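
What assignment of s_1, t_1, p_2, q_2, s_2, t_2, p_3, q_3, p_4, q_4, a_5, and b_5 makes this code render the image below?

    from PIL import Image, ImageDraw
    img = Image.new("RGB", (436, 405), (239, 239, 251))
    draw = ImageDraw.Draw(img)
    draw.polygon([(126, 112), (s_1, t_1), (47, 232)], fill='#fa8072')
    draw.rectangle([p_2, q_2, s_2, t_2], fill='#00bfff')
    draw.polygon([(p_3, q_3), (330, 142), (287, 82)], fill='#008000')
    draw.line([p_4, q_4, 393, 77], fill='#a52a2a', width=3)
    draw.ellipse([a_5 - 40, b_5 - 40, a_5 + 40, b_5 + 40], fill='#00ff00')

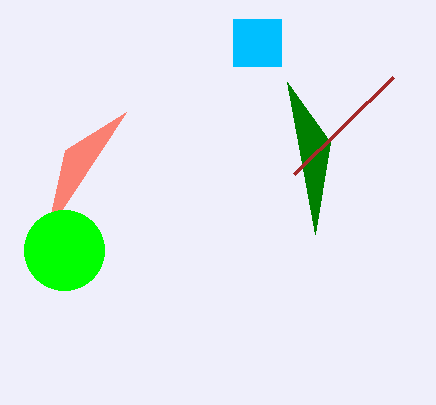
s_1 = 65
t_1 = 150
p_2 = 233
q_2 = 19
s_2 = 281
t_2 = 66
p_3 = 315
q_3 = 234
p_4 = 294
q_4 = 174
a_5 = 64
b_5 = 250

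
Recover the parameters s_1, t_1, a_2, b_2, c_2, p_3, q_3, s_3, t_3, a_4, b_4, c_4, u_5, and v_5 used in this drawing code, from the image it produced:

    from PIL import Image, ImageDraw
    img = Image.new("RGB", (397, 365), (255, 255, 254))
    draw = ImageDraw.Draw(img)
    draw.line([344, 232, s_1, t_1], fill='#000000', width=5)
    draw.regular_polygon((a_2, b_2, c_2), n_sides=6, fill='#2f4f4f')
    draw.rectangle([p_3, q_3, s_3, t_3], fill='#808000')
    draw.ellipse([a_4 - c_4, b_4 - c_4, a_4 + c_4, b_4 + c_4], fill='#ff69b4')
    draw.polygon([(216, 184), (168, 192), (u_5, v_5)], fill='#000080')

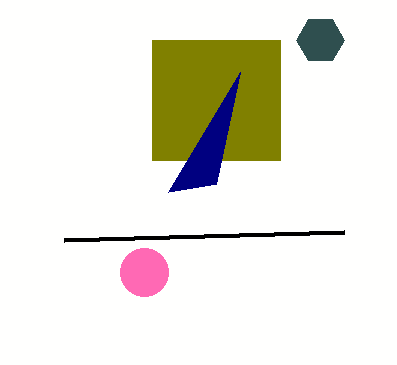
s_1 = 64
t_1 = 240
a_2 = 320
b_2 = 40
c_2 = 24
p_3 = 152
q_3 = 40
s_3 = 280
t_3 = 160
a_4 = 144
b_4 = 272
c_4 = 24
u_5 = 240
v_5 = 72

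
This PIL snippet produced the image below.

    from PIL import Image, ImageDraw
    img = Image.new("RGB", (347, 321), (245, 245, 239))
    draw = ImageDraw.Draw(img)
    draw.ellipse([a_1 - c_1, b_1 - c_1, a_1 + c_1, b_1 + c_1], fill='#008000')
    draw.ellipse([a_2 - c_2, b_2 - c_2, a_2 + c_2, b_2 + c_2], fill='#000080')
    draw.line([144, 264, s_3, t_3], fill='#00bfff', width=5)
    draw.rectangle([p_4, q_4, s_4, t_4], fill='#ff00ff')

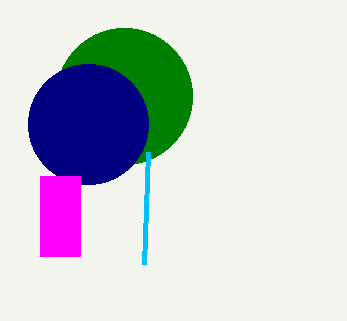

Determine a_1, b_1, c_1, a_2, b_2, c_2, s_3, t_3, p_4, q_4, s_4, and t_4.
a_1 = 124; b_1 = 96; c_1 = 68; a_2 = 88; b_2 = 124; c_2 = 60; s_3 = 148; t_3 = 152; p_4 = 40; q_4 = 176; s_4 = 80; t_4 = 256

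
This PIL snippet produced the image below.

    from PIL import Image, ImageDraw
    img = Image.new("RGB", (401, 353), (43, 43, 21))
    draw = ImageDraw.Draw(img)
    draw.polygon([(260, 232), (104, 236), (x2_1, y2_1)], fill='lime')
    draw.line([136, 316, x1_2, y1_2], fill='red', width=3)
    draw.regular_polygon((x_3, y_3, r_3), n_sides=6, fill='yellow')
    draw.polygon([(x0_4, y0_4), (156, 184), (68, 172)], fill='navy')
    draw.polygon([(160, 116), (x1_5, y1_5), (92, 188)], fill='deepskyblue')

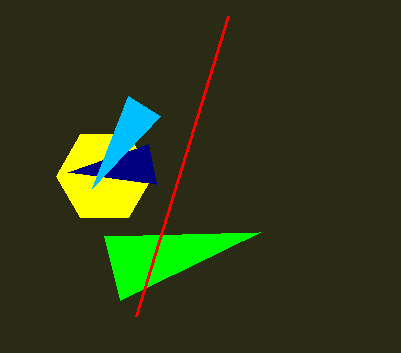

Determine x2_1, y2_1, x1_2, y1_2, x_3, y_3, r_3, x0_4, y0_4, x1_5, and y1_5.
x2_1 = 120
y2_1 = 300
x1_2 = 228
y1_2 = 16
x_3 = 104
y_3 = 176
r_3 = 48
x0_4 = 148
y0_4 = 144
x1_5 = 128
y1_5 = 96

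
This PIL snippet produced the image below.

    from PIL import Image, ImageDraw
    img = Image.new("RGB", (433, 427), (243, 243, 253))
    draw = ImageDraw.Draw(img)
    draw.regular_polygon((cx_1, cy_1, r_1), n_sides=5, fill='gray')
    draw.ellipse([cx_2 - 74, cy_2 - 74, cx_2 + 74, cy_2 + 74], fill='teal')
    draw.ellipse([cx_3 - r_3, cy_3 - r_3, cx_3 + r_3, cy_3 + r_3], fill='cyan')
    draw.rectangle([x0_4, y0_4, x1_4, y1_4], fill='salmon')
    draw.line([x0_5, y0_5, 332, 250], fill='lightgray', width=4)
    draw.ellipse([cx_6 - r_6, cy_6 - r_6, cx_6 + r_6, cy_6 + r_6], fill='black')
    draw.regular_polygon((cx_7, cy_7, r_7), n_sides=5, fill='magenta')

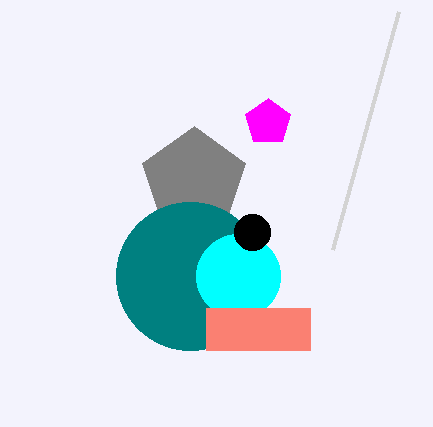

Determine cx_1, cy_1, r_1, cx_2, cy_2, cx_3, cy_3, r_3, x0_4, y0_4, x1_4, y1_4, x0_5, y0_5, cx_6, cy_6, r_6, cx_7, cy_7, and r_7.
cx_1 = 194, cy_1 = 180, r_1 = 54, cx_2 = 190, cy_2 = 276, cx_3 = 238, cy_3 = 276, r_3 = 42, x0_4 = 206, y0_4 = 308, x1_4 = 310, y1_4 = 350, x0_5 = 398, y0_5 = 12, cx_6 = 252, cy_6 = 232, r_6 = 18, cx_7 = 268, cy_7 = 122, r_7 = 24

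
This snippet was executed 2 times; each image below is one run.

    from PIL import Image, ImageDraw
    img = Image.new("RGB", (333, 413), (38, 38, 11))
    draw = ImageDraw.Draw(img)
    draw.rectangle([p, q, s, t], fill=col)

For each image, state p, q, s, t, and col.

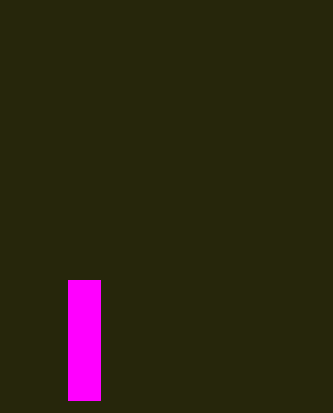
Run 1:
p = 68
q = 280
s = 100
t = 400
col = 'magenta'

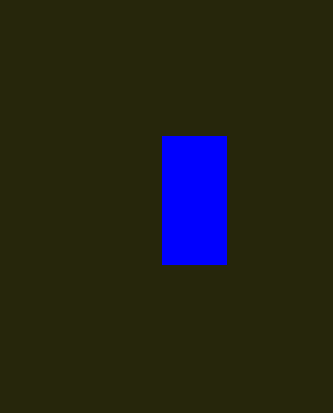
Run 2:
p = 162
q = 136
s = 226
t = 264
col = 'blue'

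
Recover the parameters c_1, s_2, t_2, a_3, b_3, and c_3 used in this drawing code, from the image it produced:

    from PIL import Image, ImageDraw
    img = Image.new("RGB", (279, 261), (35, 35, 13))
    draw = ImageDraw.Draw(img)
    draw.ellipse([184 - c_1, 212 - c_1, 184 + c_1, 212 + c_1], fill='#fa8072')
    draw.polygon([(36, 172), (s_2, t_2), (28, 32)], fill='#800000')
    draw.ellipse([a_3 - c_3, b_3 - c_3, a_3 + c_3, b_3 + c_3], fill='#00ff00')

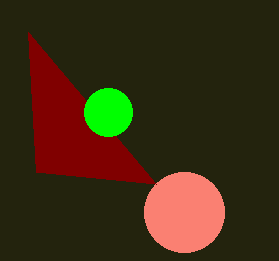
c_1 = 40; s_2 = 156; t_2 = 184; a_3 = 108; b_3 = 112; c_3 = 24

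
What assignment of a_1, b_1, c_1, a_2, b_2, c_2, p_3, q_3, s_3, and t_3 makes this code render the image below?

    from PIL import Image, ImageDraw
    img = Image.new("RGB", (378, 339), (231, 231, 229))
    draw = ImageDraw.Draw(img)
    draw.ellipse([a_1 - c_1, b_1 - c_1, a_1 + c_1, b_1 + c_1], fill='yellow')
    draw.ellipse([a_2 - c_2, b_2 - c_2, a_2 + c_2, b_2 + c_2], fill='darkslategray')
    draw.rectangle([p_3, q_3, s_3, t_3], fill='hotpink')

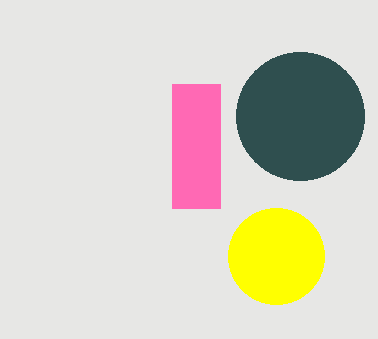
a_1 = 276
b_1 = 256
c_1 = 48
a_2 = 300
b_2 = 116
c_2 = 64
p_3 = 172
q_3 = 84
s_3 = 220
t_3 = 208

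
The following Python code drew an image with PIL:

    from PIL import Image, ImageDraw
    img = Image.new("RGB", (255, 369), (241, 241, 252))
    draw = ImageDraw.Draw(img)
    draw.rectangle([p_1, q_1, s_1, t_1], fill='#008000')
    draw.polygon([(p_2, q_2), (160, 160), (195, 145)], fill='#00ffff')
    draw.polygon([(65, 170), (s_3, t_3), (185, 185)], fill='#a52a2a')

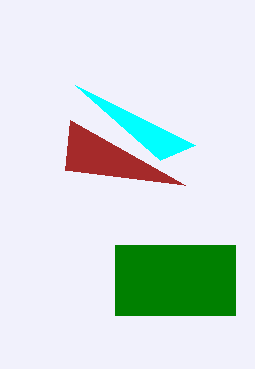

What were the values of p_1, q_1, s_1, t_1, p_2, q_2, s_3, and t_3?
p_1 = 115; q_1 = 245; s_1 = 235; t_1 = 315; p_2 = 75; q_2 = 85; s_3 = 70; t_3 = 120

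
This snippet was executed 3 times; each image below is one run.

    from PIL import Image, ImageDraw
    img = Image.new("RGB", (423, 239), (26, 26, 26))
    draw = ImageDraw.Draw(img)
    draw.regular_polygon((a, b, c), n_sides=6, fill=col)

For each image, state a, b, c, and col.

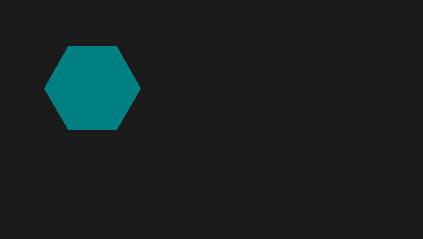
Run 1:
a = 92
b = 88
c = 48
col = 'teal'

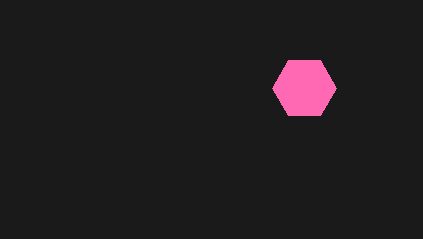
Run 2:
a = 304
b = 88
c = 32
col = 'hotpink'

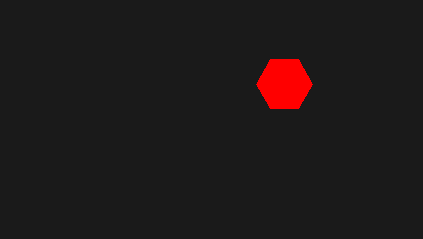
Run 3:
a = 284; b = 84; c = 28; col = 'red'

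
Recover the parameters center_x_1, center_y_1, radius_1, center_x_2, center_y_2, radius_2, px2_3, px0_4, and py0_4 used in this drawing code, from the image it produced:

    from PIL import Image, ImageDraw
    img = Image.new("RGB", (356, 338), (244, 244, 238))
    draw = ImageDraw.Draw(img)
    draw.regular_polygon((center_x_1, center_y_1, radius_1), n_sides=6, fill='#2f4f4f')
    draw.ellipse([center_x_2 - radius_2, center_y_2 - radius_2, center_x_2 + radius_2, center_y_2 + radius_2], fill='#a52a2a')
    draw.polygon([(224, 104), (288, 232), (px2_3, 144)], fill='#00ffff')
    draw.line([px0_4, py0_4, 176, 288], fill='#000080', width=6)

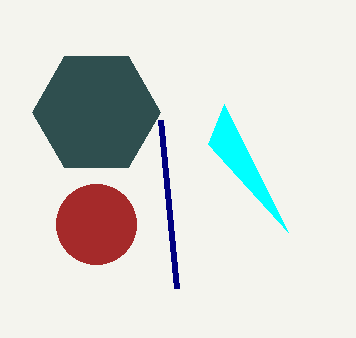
center_x_1 = 96
center_y_1 = 112
radius_1 = 64
center_x_2 = 96
center_y_2 = 224
radius_2 = 40
px2_3 = 208
px0_4 = 160
py0_4 = 120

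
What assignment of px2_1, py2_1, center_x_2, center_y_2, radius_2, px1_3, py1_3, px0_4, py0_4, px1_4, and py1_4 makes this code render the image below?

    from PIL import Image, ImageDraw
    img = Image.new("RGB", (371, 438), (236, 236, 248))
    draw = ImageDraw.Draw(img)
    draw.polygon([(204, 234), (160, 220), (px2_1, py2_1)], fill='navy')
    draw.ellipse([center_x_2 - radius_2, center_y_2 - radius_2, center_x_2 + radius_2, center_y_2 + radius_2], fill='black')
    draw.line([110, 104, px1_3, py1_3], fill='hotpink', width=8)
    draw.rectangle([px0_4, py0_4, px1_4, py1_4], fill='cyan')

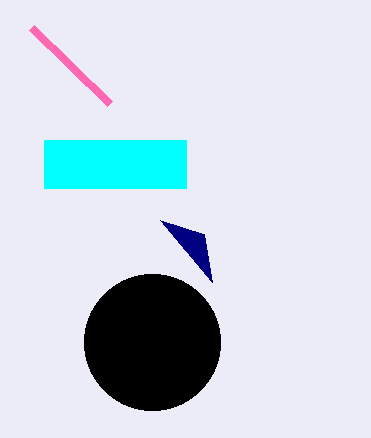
px2_1 = 212
py2_1 = 282
center_x_2 = 152
center_y_2 = 342
radius_2 = 68
px1_3 = 32
py1_3 = 28
px0_4 = 44
py0_4 = 140
px1_4 = 186
py1_4 = 188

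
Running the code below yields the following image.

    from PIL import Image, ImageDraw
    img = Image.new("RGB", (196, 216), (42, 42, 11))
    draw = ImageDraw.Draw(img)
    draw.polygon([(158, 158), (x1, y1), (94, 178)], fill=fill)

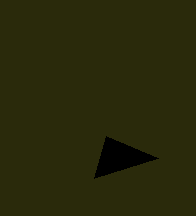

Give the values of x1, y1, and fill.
x1 = 106
y1 = 136
fill = 'black'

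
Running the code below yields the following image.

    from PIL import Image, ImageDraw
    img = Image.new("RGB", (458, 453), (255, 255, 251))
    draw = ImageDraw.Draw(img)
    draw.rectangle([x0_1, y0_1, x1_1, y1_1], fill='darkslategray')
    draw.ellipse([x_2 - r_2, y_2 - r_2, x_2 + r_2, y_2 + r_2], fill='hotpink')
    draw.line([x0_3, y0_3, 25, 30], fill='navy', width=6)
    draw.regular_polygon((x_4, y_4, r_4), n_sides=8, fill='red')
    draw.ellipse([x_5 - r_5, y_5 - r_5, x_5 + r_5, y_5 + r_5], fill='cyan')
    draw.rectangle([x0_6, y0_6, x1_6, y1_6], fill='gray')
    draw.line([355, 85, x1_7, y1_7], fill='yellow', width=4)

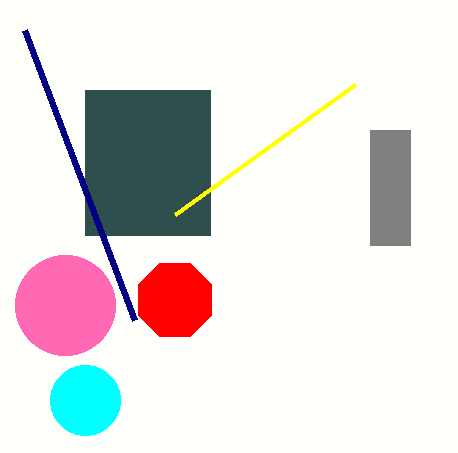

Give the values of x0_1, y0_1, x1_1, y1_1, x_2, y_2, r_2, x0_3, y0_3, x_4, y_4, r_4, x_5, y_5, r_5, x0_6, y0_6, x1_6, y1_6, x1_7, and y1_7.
x0_1 = 85, y0_1 = 90, x1_1 = 210, y1_1 = 235, x_2 = 65, y_2 = 305, r_2 = 50, x0_3 = 135, y0_3 = 320, x_4 = 175, y_4 = 300, r_4 = 40, x_5 = 85, y_5 = 400, r_5 = 35, x0_6 = 370, y0_6 = 130, x1_6 = 410, y1_6 = 245, x1_7 = 175, y1_7 = 215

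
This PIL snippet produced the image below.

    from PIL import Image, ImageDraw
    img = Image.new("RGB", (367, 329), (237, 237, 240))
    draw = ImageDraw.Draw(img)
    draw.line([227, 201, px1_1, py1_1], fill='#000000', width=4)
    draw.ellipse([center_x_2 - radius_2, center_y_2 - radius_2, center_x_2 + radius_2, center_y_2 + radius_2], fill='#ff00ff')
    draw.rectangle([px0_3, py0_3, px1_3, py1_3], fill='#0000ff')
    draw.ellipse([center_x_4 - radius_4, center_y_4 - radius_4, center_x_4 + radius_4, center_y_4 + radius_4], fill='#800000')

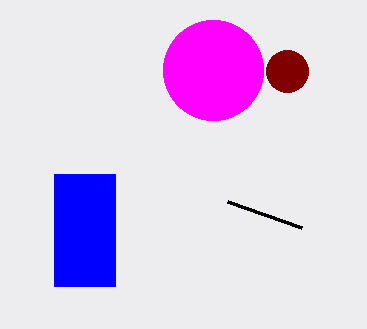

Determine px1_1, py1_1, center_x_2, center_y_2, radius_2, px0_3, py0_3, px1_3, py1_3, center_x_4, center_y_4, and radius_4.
px1_1 = 301, py1_1 = 227, center_x_2 = 213, center_y_2 = 70, radius_2 = 50, px0_3 = 54, py0_3 = 174, px1_3 = 115, py1_3 = 286, center_x_4 = 287, center_y_4 = 71, radius_4 = 21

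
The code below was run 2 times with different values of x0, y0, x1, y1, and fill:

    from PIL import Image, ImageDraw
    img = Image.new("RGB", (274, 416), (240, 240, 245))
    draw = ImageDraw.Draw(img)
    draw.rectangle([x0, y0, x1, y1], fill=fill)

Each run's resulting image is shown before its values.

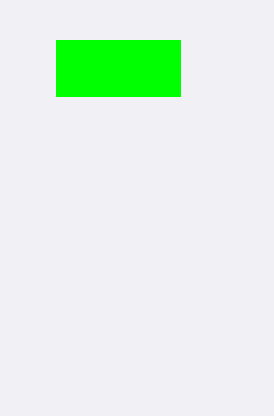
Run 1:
x0 = 56; y0 = 40; x1 = 180; y1 = 96; fill = 'lime'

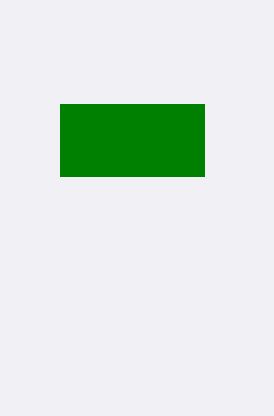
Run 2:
x0 = 60, y0 = 104, x1 = 204, y1 = 176, fill = 'green'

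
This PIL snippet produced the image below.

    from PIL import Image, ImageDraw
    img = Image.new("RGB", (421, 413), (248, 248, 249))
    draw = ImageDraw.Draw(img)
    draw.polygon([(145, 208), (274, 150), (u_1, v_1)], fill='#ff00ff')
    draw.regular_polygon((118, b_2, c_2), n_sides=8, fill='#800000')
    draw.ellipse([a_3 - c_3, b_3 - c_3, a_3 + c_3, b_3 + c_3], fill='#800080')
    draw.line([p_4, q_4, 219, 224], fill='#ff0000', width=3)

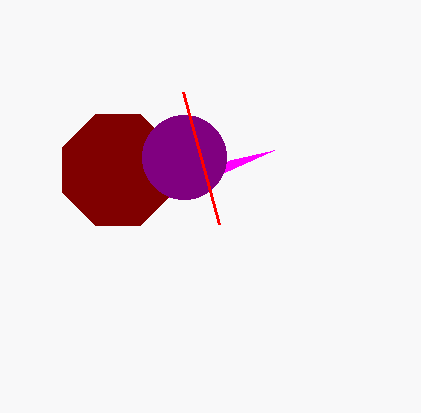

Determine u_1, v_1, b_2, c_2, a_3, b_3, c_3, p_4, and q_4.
u_1 = 230, v_1 = 160, b_2 = 170, c_2 = 60, a_3 = 184, b_3 = 157, c_3 = 42, p_4 = 183, q_4 = 92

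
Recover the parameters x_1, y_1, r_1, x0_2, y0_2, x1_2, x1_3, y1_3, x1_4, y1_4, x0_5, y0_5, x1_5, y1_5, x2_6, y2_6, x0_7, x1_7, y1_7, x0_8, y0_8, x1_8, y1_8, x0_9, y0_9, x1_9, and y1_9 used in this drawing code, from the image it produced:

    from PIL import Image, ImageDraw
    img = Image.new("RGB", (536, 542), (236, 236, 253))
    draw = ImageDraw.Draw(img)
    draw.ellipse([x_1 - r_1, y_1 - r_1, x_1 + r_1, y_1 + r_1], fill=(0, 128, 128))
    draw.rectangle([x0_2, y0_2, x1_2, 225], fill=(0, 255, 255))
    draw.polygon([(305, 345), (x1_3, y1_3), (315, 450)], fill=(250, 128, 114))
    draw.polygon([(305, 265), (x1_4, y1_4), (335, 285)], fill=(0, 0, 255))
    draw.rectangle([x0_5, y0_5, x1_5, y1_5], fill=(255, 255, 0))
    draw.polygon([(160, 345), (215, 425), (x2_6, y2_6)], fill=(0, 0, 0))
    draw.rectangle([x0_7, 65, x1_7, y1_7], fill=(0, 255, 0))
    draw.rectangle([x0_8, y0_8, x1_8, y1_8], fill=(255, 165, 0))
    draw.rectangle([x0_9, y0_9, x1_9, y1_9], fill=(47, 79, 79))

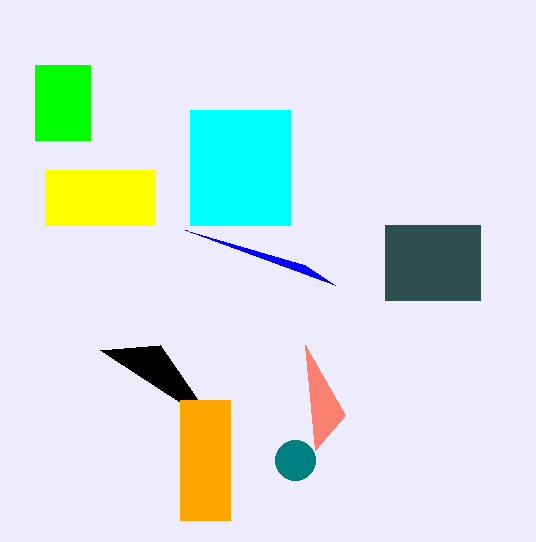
x_1 = 295, y_1 = 460, r_1 = 20, x0_2 = 190, y0_2 = 110, x1_2 = 290, x1_3 = 345, y1_3 = 415, x1_4 = 185, y1_4 = 230, x0_5 = 45, y0_5 = 170, x1_5 = 155, y1_5 = 225, x2_6 = 100, y2_6 = 350, x0_7 = 35, x1_7 = 90, y1_7 = 140, x0_8 = 180, y0_8 = 400, x1_8 = 230, y1_8 = 520, x0_9 = 385, y0_9 = 225, x1_9 = 480, y1_9 = 300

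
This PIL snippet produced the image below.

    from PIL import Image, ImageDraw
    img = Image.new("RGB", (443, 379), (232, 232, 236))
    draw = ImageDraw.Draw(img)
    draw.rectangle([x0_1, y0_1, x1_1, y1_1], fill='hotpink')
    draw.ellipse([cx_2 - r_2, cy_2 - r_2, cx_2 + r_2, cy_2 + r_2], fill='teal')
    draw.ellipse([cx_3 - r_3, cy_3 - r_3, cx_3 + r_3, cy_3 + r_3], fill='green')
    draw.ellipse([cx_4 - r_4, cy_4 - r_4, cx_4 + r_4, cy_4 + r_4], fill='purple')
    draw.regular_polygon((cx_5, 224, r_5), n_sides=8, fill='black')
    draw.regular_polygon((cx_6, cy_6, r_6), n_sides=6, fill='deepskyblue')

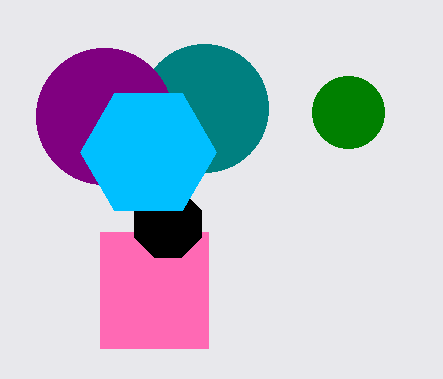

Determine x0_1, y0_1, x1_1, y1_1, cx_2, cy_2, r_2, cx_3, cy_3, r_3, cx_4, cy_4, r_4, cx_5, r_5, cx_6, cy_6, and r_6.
x0_1 = 100, y0_1 = 232, x1_1 = 208, y1_1 = 348, cx_2 = 204, cy_2 = 108, r_2 = 64, cx_3 = 348, cy_3 = 112, r_3 = 36, cx_4 = 104, cy_4 = 116, r_4 = 68, cx_5 = 168, r_5 = 36, cx_6 = 148, cy_6 = 152, r_6 = 68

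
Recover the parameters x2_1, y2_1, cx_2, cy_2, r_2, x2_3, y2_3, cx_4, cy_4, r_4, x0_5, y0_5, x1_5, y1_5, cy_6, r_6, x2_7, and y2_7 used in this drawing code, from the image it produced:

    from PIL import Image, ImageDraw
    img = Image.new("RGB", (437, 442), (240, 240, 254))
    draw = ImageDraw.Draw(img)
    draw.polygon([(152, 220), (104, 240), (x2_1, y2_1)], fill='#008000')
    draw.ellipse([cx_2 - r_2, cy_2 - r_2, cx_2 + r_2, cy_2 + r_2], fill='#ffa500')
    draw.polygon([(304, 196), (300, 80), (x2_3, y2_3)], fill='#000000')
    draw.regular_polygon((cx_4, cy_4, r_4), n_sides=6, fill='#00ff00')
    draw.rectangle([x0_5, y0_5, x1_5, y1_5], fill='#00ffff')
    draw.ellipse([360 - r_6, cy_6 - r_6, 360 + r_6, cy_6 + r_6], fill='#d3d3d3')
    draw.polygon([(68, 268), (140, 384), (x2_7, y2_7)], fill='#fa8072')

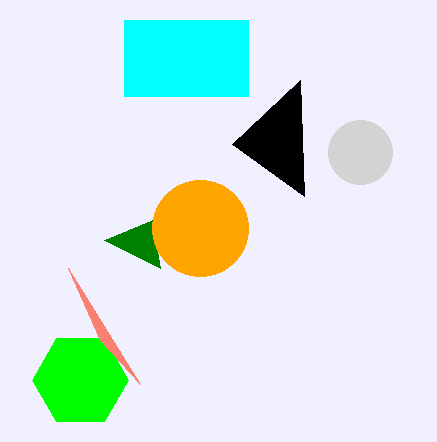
x2_1 = 160, y2_1 = 268, cx_2 = 200, cy_2 = 228, r_2 = 48, x2_3 = 232, y2_3 = 144, cx_4 = 80, cy_4 = 380, r_4 = 48, x0_5 = 124, y0_5 = 20, x1_5 = 248, y1_5 = 96, cy_6 = 152, r_6 = 32, x2_7 = 100, y2_7 = 340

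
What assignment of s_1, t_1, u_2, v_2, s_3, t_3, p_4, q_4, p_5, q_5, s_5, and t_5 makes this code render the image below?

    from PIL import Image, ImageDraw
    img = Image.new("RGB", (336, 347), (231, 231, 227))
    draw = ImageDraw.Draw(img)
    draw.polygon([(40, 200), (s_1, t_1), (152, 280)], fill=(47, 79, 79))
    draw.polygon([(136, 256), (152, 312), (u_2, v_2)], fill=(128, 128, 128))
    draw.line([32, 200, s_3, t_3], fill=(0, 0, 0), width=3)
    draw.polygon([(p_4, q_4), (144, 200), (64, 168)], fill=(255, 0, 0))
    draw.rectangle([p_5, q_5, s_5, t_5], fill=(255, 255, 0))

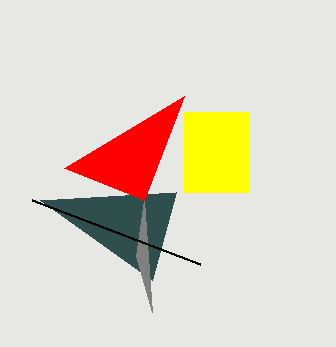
s_1 = 176; t_1 = 192; u_2 = 144; v_2 = 200; s_3 = 200; t_3 = 264; p_4 = 184; q_4 = 96; p_5 = 184; q_5 = 112; s_5 = 248; t_5 = 192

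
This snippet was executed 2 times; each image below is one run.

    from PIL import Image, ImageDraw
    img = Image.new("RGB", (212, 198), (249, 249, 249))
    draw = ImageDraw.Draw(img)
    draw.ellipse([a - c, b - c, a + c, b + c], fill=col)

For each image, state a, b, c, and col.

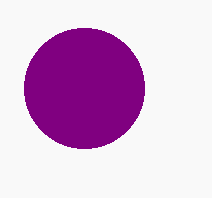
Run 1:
a = 84; b = 88; c = 60; col = 'purple'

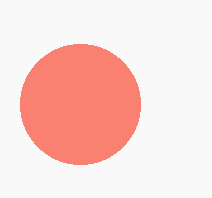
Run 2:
a = 80
b = 104
c = 60
col = 'salmon'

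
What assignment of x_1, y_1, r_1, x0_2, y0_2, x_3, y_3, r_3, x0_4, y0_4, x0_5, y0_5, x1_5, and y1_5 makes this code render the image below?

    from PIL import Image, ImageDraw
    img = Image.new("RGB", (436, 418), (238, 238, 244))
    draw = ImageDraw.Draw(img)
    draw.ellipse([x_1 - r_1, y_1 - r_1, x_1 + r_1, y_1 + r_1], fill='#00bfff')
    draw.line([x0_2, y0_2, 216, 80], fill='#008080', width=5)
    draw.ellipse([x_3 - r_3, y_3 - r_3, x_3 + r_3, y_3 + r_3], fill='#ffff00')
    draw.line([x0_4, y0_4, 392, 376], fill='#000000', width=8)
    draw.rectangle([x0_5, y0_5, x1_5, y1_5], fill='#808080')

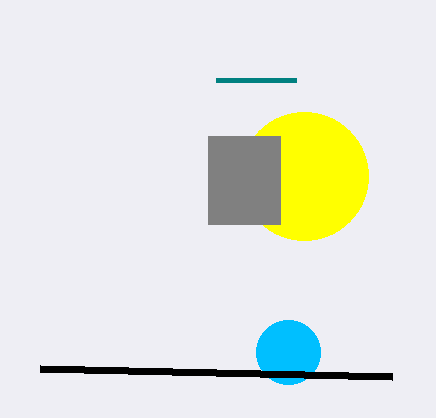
x_1 = 288; y_1 = 352; r_1 = 32; x0_2 = 296; y0_2 = 80; x_3 = 304; y_3 = 176; r_3 = 64; x0_4 = 40; y0_4 = 368; x0_5 = 208; y0_5 = 136; x1_5 = 280; y1_5 = 224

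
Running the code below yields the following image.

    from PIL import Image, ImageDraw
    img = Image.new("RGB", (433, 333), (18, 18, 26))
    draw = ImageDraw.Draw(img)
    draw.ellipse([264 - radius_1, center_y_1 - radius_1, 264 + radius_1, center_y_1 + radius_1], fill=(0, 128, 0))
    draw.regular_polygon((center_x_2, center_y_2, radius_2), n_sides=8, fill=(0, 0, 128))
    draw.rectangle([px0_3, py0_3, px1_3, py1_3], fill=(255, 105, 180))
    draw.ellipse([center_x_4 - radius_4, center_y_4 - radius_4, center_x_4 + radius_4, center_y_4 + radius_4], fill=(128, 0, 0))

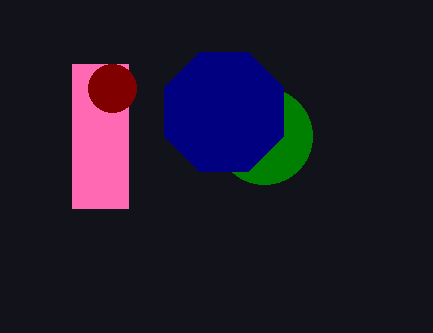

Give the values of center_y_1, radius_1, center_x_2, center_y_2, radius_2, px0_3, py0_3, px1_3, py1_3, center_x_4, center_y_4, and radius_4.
center_y_1 = 136
radius_1 = 48
center_x_2 = 224
center_y_2 = 112
radius_2 = 64
px0_3 = 72
py0_3 = 64
px1_3 = 128
py1_3 = 208
center_x_4 = 112
center_y_4 = 88
radius_4 = 24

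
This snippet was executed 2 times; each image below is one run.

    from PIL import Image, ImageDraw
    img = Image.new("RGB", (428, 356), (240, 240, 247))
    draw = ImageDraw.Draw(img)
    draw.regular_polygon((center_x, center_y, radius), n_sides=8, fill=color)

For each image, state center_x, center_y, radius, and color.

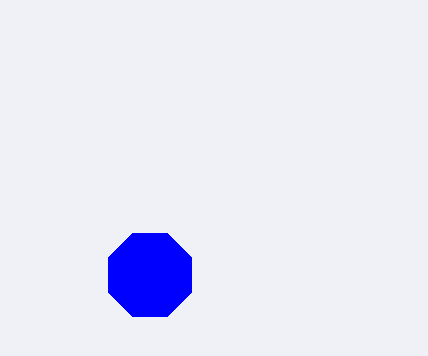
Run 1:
center_x = 150, center_y = 275, radius = 45, color = 'blue'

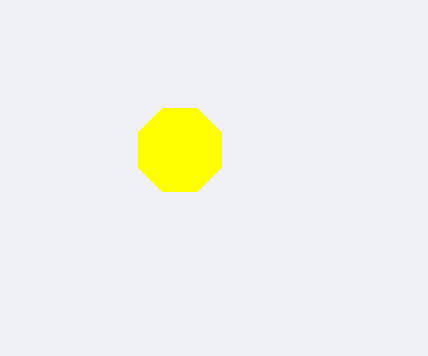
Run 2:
center_x = 180; center_y = 150; radius = 45; color = 'yellow'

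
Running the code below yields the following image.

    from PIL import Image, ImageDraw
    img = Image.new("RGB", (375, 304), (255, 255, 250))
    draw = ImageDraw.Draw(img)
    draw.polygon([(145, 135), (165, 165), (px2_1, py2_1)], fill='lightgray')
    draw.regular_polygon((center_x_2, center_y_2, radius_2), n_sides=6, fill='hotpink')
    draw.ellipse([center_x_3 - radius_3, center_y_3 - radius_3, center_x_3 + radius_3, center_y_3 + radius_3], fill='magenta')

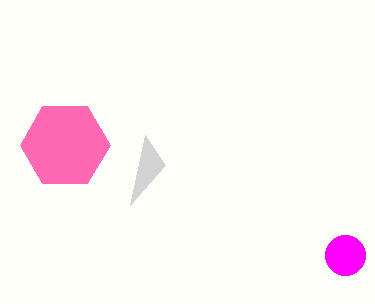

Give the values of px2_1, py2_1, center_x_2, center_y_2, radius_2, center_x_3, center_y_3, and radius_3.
px2_1 = 130, py2_1 = 205, center_x_2 = 65, center_y_2 = 145, radius_2 = 45, center_x_3 = 345, center_y_3 = 255, radius_3 = 20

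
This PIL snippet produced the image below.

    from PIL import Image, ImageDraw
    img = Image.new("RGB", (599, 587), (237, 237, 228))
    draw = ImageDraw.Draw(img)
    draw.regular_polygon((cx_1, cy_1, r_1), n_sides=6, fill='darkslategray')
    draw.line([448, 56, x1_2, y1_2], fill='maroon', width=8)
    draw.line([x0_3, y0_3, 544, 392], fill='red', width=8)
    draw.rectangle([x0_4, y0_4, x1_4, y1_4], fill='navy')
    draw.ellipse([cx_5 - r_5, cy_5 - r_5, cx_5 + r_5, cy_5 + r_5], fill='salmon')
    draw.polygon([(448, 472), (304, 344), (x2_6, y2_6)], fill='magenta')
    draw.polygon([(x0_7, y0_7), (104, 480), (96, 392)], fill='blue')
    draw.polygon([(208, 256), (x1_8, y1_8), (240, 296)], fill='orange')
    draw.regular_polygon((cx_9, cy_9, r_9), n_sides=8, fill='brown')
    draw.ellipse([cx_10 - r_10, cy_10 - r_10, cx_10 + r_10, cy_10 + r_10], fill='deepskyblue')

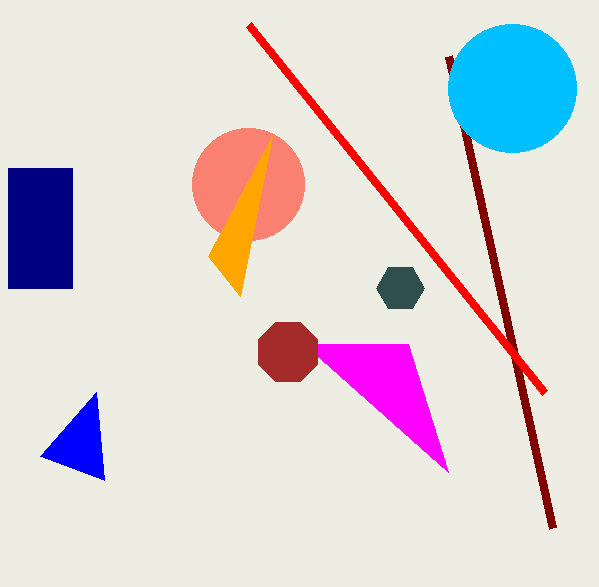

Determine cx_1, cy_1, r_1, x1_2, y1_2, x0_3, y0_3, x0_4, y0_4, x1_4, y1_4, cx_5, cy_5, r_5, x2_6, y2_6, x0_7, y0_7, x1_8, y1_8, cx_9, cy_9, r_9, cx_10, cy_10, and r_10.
cx_1 = 400; cy_1 = 288; r_1 = 24; x1_2 = 552; y1_2 = 528; x0_3 = 248; y0_3 = 24; x0_4 = 8; y0_4 = 168; x1_4 = 72; y1_4 = 288; cx_5 = 248; cy_5 = 184; r_5 = 56; x2_6 = 408; y2_6 = 344; x0_7 = 40; y0_7 = 456; x1_8 = 272; y1_8 = 136; cx_9 = 288; cy_9 = 352; r_9 = 32; cx_10 = 512; cy_10 = 88; r_10 = 64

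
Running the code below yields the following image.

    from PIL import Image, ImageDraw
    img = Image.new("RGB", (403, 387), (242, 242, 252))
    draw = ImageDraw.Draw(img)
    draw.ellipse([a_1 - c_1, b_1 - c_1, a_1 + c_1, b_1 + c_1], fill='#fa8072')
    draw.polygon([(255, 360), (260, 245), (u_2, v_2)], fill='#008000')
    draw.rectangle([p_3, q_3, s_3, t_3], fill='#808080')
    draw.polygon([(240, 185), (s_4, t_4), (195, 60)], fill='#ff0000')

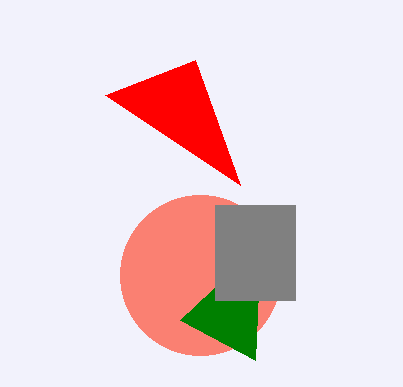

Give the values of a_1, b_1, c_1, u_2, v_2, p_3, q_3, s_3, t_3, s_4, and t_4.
a_1 = 200, b_1 = 275, c_1 = 80, u_2 = 180, v_2 = 320, p_3 = 215, q_3 = 205, s_3 = 295, t_3 = 300, s_4 = 105, t_4 = 95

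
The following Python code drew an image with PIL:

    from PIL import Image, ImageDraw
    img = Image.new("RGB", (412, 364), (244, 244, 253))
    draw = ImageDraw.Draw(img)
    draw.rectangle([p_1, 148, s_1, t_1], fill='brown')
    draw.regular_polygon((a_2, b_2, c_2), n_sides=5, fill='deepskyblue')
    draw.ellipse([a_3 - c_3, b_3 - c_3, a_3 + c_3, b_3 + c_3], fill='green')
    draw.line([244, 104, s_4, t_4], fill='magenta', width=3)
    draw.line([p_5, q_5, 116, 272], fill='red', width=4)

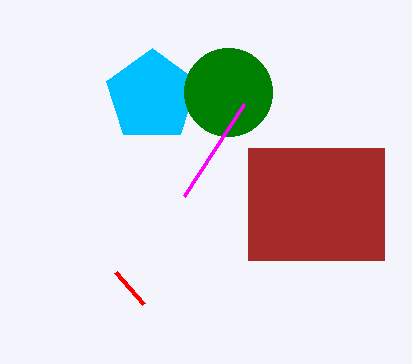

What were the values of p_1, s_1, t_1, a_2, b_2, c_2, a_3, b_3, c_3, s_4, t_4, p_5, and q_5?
p_1 = 248, s_1 = 384, t_1 = 260, a_2 = 152, b_2 = 96, c_2 = 48, a_3 = 228, b_3 = 92, c_3 = 44, s_4 = 184, t_4 = 196, p_5 = 144, q_5 = 304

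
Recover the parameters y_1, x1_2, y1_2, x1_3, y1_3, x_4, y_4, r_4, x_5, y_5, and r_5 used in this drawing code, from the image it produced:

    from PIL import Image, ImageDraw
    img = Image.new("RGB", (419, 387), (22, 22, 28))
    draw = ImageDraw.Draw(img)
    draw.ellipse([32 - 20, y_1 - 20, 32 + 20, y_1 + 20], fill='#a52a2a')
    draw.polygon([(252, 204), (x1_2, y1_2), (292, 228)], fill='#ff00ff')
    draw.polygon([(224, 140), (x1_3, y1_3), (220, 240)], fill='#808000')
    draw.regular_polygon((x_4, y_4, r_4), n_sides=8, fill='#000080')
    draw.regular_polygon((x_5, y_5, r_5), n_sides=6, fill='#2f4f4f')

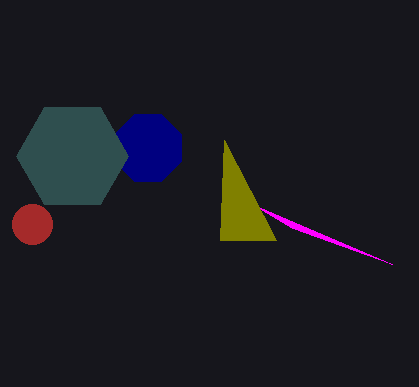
y_1 = 224
x1_2 = 392
y1_2 = 264
x1_3 = 276
y1_3 = 240
x_4 = 148
y_4 = 148
r_4 = 36
x_5 = 72
y_5 = 156
r_5 = 56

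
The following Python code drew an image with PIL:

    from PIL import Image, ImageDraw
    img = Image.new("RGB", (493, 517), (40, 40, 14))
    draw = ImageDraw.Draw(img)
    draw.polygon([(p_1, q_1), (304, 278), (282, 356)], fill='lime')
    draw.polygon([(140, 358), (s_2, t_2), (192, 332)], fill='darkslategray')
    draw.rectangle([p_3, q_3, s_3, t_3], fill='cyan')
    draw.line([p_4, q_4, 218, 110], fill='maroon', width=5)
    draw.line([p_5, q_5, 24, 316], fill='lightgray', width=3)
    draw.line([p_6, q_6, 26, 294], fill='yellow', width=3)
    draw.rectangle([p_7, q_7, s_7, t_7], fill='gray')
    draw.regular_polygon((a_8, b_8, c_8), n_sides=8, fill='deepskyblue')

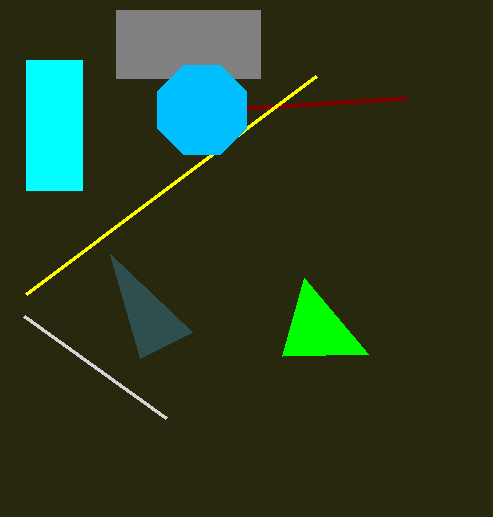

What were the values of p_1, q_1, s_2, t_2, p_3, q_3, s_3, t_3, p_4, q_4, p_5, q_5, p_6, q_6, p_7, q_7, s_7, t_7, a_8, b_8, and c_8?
p_1 = 368, q_1 = 354, s_2 = 110, t_2 = 254, p_3 = 26, q_3 = 60, s_3 = 82, t_3 = 190, p_4 = 406, q_4 = 98, p_5 = 166, q_5 = 418, p_6 = 316, q_6 = 76, p_7 = 116, q_7 = 10, s_7 = 260, t_7 = 78, a_8 = 202, b_8 = 110, c_8 = 48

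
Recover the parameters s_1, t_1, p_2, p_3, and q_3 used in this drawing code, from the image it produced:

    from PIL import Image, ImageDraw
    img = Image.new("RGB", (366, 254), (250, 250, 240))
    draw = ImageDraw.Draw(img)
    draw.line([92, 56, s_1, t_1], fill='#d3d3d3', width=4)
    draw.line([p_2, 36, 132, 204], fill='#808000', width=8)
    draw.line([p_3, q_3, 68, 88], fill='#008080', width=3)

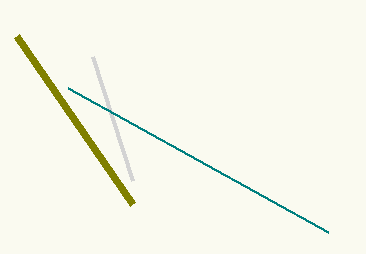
s_1 = 132
t_1 = 180
p_2 = 16
p_3 = 328
q_3 = 232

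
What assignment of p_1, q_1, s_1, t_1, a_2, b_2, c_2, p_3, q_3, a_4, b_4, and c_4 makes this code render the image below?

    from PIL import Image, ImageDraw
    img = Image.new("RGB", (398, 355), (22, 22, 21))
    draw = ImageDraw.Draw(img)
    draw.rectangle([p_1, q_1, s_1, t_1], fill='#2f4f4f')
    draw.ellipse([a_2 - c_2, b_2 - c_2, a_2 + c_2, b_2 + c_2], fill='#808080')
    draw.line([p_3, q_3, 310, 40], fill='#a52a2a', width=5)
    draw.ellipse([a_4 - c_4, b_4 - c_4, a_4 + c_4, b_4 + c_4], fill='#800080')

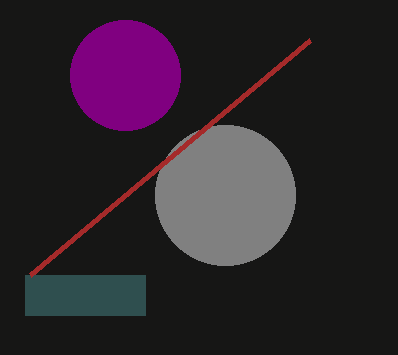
p_1 = 25; q_1 = 275; s_1 = 145; t_1 = 315; a_2 = 225; b_2 = 195; c_2 = 70; p_3 = 30; q_3 = 275; a_4 = 125; b_4 = 75; c_4 = 55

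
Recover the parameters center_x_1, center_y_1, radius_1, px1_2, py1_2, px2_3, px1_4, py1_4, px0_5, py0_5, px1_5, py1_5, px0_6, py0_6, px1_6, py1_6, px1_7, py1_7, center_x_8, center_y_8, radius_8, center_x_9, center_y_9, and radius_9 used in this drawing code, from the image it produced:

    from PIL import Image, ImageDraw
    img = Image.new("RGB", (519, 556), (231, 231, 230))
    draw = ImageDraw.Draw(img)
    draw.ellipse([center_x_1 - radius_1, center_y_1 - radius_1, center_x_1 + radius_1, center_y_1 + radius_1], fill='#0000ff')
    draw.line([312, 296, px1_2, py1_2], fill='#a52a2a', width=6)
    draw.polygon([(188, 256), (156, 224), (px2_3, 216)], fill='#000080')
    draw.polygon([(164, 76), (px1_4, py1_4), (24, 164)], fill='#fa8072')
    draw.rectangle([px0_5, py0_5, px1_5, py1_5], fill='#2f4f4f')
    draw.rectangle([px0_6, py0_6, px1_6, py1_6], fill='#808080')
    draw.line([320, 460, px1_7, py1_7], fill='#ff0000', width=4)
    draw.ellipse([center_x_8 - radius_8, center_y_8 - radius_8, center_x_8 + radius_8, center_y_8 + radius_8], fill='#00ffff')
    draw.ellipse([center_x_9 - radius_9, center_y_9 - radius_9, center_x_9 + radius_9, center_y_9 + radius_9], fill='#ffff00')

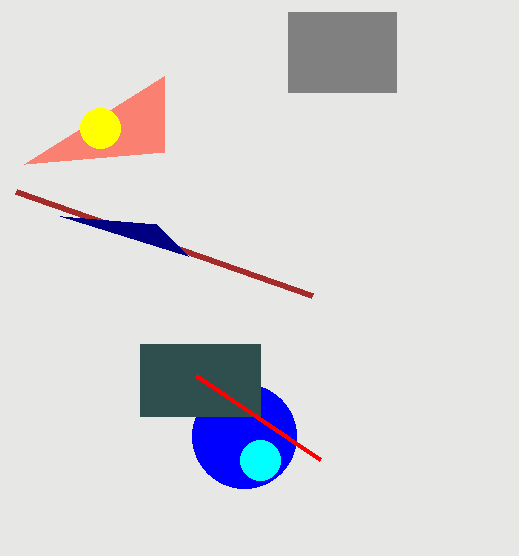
center_x_1 = 244; center_y_1 = 436; radius_1 = 52; px1_2 = 16; py1_2 = 192; px2_3 = 60; px1_4 = 164; py1_4 = 152; px0_5 = 140; py0_5 = 344; px1_5 = 260; py1_5 = 416; px0_6 = 288; py0_6 = 12; px1_6 = 396; py1_6 = 92; px1_7 = 196; py1_7 = 376; center_x_8 = 260; center_y_8 = 460; radius_8 = 20; center_x_9 = 100; center_y_9 = 128; radius_9 = 20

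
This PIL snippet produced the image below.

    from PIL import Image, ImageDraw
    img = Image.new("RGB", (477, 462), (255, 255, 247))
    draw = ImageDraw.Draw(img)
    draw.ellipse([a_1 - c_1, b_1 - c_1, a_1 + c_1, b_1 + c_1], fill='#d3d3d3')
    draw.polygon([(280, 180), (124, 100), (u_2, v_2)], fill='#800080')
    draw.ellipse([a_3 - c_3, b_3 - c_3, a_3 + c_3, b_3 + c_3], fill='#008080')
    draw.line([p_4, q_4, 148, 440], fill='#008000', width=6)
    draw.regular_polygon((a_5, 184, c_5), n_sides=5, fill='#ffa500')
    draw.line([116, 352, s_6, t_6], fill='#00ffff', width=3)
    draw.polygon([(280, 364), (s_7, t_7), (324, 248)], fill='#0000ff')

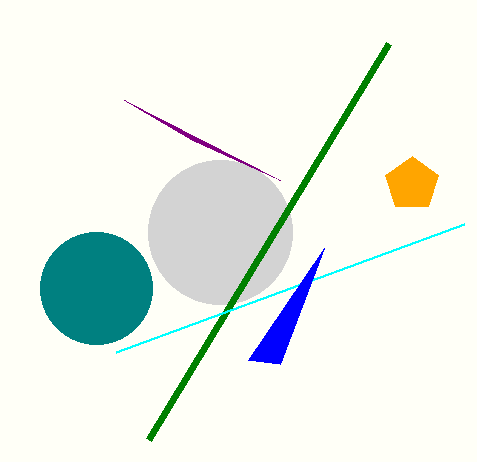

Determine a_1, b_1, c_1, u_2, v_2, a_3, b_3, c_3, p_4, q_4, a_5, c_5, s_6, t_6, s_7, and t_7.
a_1 = 220
b_1 = 232
c_1 = 72
u_2 = 192
v_2 = 140
a_3 = 96
b_3 = 288
c_3 = 56
p_4 = 388
q_4 = 44
a_5 = 412
c_5 = 28
s_6 = 464
t_6 = 224
s_7 = 248
t_7 = 360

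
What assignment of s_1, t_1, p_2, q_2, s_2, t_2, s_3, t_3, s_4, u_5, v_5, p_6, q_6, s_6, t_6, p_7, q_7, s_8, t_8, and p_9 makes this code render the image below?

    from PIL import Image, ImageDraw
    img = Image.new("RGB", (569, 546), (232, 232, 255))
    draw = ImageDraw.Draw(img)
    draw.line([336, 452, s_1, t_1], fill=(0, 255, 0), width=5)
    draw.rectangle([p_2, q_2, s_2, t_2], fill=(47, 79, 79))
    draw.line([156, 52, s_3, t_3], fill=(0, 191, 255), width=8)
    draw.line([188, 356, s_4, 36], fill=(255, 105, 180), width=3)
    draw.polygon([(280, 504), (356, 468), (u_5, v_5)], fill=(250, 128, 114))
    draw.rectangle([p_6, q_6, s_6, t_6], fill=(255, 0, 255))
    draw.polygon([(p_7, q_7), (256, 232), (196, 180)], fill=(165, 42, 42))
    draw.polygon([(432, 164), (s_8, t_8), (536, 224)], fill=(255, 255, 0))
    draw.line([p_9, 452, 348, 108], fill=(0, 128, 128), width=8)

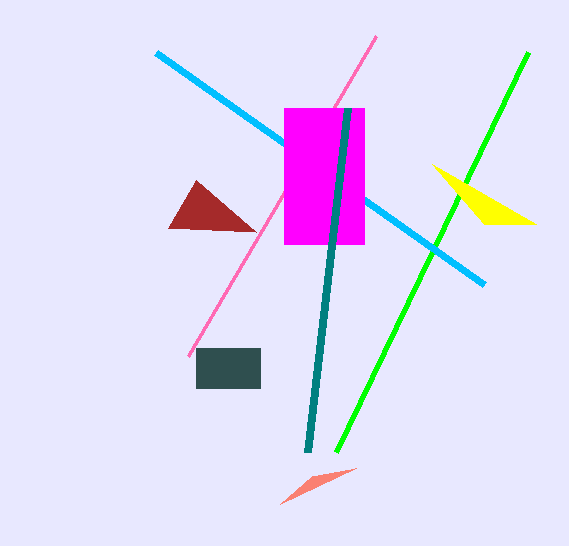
s_1 = 528; t_1 = 52; p_2 = 196; q_2 = 348; s_2 = 260; t_2 = 388; s_3 = 484; t_3 = 284; s_4 = 376; u_5 = 312; v_5 = 476; p_6 = 284; q_6 = 108; s_6 = 364; t_6 = 244; p_7 = 168; q_7 = 228; s_8 = 484; t_8 = 224; p_9 = 308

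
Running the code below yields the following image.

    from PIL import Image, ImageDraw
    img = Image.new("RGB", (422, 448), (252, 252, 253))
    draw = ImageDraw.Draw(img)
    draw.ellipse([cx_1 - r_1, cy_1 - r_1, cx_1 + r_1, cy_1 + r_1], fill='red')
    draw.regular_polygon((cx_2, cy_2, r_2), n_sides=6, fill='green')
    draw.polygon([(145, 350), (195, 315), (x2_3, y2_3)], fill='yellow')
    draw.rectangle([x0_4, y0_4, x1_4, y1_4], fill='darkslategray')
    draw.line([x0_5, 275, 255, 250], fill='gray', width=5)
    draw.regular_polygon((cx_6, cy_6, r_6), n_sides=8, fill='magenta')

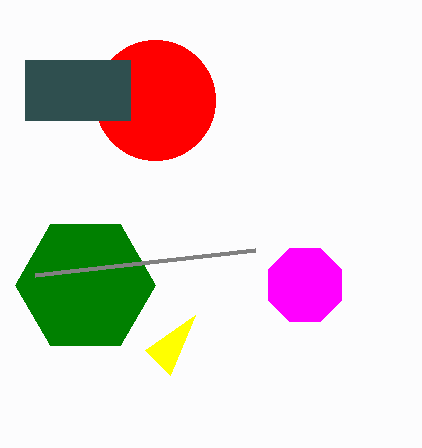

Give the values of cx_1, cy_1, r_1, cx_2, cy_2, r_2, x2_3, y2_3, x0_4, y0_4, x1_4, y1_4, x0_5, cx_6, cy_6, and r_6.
cx_1 = 155; cy_1 = 100; r_1 = 60; cx_2 = 85; cy_2 = 285; r_2 = 70; x2_3 = 170; y2_3 = 375; x0_4 = 25; y0_4 = 60; x1_4 = 130; y1_4 = 120; x0_5 = 35; cx_6 = 305; cy_6 = 285; r_6 = 40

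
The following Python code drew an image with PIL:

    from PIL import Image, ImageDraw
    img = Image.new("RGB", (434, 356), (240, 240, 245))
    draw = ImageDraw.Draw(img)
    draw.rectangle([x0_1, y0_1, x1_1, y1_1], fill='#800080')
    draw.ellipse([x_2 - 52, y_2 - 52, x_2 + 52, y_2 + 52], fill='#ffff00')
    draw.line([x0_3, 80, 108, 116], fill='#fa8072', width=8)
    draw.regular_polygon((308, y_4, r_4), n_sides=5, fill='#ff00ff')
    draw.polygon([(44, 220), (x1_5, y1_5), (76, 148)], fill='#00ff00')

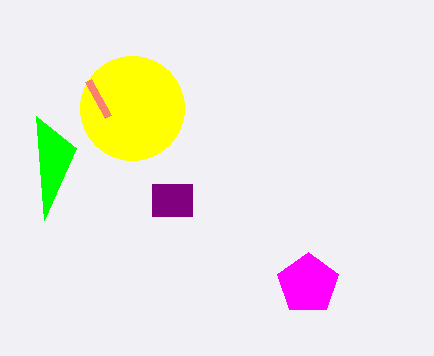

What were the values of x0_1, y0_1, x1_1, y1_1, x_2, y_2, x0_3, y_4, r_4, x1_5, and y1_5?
x0_1 = 152
y0_1 = 184
x1_1 = 192
y1_1 = 216
x_2 = 132
y_2 = 108
x0_3 = 88
y_4 = 284
r_4 = 32
x1_5 = 36
y1_5 = 116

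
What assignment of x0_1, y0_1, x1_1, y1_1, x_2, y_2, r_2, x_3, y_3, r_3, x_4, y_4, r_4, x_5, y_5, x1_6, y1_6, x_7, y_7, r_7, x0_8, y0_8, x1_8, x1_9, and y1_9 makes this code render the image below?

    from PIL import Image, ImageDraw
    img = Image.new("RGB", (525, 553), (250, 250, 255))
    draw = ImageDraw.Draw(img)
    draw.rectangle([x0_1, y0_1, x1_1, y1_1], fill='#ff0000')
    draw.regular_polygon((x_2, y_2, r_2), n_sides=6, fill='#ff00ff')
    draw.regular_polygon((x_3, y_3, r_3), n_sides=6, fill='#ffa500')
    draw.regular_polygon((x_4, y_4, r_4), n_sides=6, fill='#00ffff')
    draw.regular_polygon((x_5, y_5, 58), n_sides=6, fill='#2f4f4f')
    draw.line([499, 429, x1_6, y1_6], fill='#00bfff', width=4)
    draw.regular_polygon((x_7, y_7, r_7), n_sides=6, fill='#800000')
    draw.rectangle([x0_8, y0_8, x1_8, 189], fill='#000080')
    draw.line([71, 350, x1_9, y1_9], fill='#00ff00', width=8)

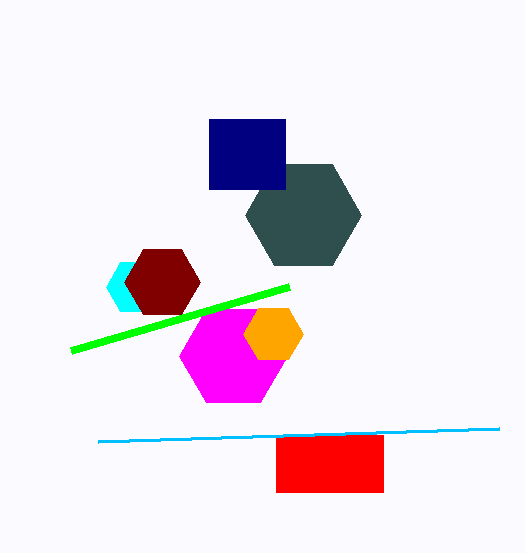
x0_1 = 276
y0_1 = 435
x1_1 = 383
y1_1 = 492
x_2 = 233
y_2 = 356
r_2 = 54
x_3 = 273
y_3 = 334
r_3 = 30
x_4 = 134
y_4 = 287
r_4 = 28
x_5 = 303
y_5 = 215
x1_6 = 98
y1_6 = 442
x_7 = 162
y_7 = 282
r_7 = 38
x0_8 = 209
y0_8 = 119
x1_8 = 285
x1_9 = 289
y1_9 = 286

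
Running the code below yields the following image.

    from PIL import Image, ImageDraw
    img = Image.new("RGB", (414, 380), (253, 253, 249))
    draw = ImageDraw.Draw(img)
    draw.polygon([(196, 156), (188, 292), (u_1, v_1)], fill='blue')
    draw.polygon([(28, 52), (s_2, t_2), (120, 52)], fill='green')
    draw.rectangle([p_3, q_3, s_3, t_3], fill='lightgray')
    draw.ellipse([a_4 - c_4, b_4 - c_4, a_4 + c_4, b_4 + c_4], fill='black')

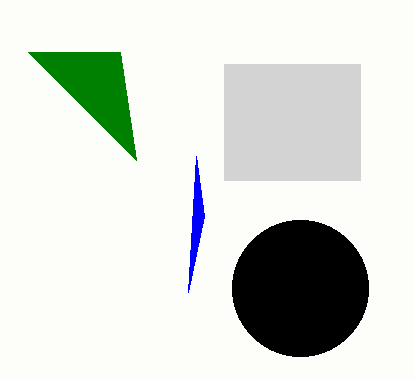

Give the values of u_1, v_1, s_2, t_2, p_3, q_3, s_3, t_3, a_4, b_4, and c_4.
u_1 = 204, v_1 = 216, s_2 = 136, t_2 = 160, p_3 = 224, q_3 = 64, s_3 = 360, t_3 = 180, a_4 = 300, b_4 = 288, c_4 = 68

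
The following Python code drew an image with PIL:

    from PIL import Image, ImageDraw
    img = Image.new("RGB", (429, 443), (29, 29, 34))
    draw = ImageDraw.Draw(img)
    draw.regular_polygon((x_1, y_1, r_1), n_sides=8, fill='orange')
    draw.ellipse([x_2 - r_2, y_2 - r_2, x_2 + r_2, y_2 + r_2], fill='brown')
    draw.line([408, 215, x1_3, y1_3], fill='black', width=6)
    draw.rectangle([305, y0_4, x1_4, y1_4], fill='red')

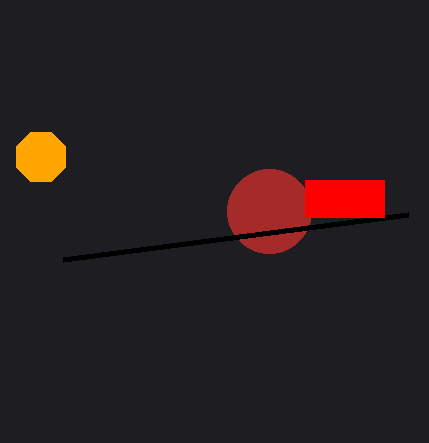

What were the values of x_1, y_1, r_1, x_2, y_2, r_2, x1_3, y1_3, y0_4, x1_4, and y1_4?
x_1 = 41
y_1 = 157
r_1 = 27
x_2 = 269
y_2 = 211
r_2 = 42
x1_3 = 63
y1_3 = 260
y0_4 = 180
x1_4 = 384
y1_4 = 217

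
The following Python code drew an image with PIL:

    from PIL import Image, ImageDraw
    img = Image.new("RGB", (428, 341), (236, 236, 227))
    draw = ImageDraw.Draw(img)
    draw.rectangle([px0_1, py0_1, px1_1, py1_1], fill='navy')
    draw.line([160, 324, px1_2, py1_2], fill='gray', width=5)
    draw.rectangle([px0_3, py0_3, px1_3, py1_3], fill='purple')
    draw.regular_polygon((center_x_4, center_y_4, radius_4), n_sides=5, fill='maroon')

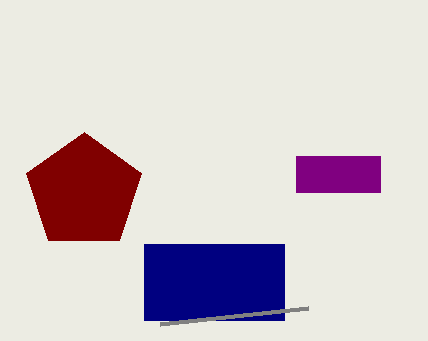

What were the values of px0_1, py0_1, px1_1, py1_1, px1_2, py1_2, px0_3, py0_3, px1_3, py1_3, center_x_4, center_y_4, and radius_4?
px0_1 = 144; py0_1 = 244; px1_1 = 284; py1_1 = 320; px1_2 = 308; py1_2 = 308; px0_3 = 296; py0_3 = 156; px1_3 = 380; py1_3 = 192; center_x_4 = 84; center_y_4 = 192; radius_4 = 60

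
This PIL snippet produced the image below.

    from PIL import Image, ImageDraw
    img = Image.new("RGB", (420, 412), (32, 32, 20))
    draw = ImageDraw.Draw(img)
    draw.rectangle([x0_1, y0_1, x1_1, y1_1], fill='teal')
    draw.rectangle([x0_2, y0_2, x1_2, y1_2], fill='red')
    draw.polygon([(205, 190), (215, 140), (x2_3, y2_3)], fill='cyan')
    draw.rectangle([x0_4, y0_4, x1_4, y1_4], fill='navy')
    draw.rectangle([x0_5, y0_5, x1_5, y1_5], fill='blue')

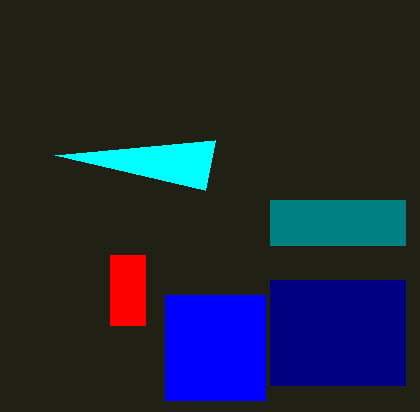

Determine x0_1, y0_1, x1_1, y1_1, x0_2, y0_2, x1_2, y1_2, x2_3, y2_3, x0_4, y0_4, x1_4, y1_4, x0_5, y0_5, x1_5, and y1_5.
x0_1 = 270
y0_1 = 200
x1_1 = 405
y1_1 = 245
x0_2 = 110
y0_2 = 255
x1_2 = 145
y1_2 = 325
x2_3 = 55
y2_3 = 155
x0_4 = 270
y0_4 = 280
x1_4 = 405
y1_4 = 385
x0_5 = 165
y0_5 = 295
x1_5 = 265
y1_5 = 400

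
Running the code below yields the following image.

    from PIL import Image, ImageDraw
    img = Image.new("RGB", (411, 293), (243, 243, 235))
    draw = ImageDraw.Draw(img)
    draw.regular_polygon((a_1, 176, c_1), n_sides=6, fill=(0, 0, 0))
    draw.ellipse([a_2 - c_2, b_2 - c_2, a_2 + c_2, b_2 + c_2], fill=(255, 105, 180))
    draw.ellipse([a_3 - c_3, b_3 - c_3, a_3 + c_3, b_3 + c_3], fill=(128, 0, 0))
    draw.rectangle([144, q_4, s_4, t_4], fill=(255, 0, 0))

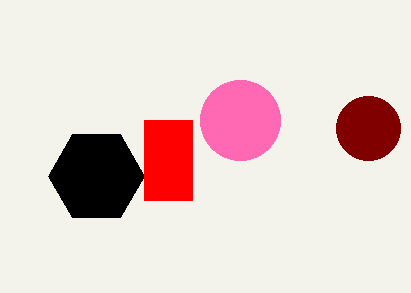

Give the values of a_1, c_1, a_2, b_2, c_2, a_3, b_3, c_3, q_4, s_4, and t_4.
a_1 = 96; c_1 = 48; a_2 = 240; b_2 = 120; c_2 = 40; a_3 = 368; b_3 = 128; c_3 = 32; q_4 = 120; s_4 = 192; t_4 = 200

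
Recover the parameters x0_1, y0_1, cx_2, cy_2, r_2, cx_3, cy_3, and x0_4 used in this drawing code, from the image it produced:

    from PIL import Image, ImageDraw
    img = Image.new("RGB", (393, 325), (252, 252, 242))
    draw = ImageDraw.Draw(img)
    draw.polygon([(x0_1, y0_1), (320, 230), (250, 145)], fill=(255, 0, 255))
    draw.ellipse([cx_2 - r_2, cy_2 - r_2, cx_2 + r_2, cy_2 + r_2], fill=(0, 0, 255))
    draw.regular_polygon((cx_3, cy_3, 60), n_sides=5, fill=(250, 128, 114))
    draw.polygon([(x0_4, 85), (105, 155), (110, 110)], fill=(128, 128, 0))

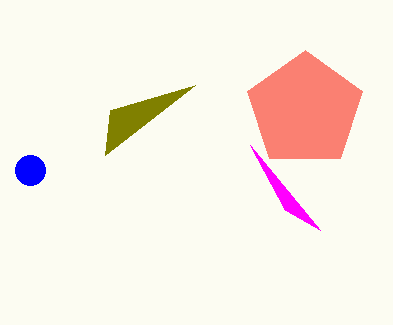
x0_1 = 285; y0_1 = 210; cx_2 = 30; cy_2 = 170; r_2 = 15; cx_3 = 305; cy_3 = 110; x0_4 = 195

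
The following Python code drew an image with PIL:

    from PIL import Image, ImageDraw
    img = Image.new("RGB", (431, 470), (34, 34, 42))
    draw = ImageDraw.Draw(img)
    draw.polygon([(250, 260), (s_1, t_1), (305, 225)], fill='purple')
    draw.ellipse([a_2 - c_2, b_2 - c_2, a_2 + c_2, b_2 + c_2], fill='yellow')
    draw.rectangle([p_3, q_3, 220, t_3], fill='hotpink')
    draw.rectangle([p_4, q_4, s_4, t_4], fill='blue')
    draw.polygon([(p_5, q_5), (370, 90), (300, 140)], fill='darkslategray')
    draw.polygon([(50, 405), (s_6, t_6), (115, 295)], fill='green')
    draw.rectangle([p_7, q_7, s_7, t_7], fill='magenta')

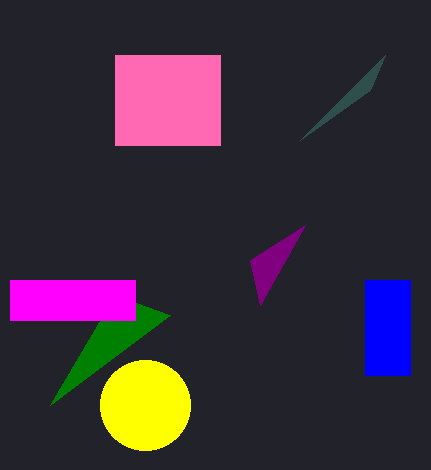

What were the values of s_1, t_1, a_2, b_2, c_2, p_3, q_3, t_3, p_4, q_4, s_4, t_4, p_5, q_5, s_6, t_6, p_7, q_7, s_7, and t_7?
s_1 = 260
t_1 = 305
a_2 = 145
b_2 = 405
c_2 = 45
p_3 = 115
q_3 = 55
t_3 = 145
p_4 = 365
q_4 = 280
s_4 = 410
t_4 = 375
p_5 = 385
q_5 = 55
s_6 = 170
t_6 = 315
p_7 = 10
q_7 = 280
s_7 = 135
t_7 = 320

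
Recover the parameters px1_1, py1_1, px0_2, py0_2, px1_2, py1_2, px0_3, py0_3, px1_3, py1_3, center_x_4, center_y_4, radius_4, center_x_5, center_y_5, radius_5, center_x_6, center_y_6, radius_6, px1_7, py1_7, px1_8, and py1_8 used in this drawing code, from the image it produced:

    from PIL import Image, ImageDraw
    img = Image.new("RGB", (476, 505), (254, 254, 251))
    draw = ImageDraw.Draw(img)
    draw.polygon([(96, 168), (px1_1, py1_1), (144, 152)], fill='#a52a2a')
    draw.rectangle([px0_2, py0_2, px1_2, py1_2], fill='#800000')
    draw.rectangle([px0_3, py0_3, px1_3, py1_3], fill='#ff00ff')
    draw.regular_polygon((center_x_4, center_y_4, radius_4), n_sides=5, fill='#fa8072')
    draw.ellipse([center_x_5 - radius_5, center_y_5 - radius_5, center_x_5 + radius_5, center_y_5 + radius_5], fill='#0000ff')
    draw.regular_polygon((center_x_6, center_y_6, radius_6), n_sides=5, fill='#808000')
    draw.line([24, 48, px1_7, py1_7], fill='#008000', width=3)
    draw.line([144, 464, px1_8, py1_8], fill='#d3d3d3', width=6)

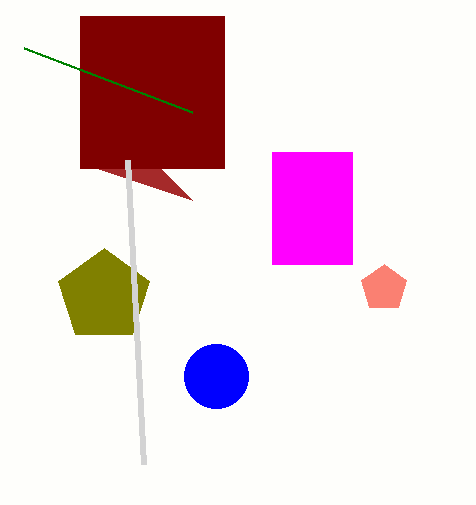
px1_1 = 192; py1_1 = 200; px0_2 = 80; py0_2 = 16; px1_2 = 224; py1_2 = 168; px0_3 = 272; py0_3 = 152; px1_3 = 352; py1_3 = 264; center_x_4 = 384; center_y_4 = 288; radius_4 = 24; center_x_5 = 216; center_y_5 = 376; radius_5 = 32; center_x_6 = 104; center_y_6 = 296; radius_6 = 48; px1_7 = 192; py1_7 = 112; px1_8 = 128; py1_8 = 160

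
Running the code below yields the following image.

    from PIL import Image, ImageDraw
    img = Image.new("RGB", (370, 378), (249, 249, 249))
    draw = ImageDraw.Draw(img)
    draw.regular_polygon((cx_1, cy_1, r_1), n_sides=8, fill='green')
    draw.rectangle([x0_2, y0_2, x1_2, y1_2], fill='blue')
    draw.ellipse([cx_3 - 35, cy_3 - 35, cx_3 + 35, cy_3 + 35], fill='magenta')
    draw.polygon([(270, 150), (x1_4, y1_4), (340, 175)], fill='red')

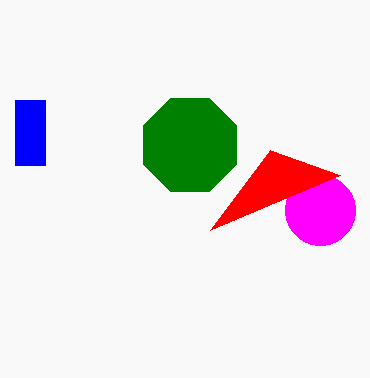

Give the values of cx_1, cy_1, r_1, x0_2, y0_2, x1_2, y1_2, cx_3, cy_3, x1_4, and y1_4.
cx_1 = 190; cy_1 = 145; r_1 = 50; x0_2 = 15; y0_2 = 100; x1_2 = 45; y1_2 = 165; cx_3 = 320; cy_3 = 210; x1_4 = 210; y1_4 = 230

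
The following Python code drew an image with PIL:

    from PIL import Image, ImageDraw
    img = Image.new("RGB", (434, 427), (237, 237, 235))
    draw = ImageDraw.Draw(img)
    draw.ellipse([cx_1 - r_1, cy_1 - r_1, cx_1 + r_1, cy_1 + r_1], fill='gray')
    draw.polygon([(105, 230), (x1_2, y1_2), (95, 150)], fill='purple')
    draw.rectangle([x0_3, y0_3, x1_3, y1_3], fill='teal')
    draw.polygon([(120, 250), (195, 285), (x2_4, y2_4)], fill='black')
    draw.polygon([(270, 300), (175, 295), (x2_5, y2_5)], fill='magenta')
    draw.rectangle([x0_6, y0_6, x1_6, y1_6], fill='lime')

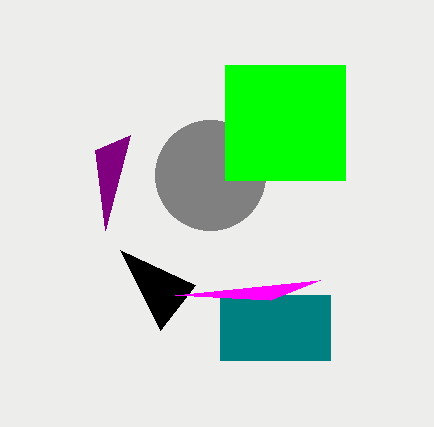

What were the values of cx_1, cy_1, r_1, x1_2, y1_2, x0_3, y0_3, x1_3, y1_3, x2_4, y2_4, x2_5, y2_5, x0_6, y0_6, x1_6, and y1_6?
cx_1 = 210
cy_1 = 175
r_1 = 55
x1_2 = 130
y1_2 = 135
x0_3 = 220
y0_3 = 295
x1_3 = 330
y1_3 = 360
x2_4 = 160
y2_4 = 330
x2_5 = 320
y2_5 = 280
x0_6 = 225
y0_6 = 65
x1_6 = 345
y1_6 = 180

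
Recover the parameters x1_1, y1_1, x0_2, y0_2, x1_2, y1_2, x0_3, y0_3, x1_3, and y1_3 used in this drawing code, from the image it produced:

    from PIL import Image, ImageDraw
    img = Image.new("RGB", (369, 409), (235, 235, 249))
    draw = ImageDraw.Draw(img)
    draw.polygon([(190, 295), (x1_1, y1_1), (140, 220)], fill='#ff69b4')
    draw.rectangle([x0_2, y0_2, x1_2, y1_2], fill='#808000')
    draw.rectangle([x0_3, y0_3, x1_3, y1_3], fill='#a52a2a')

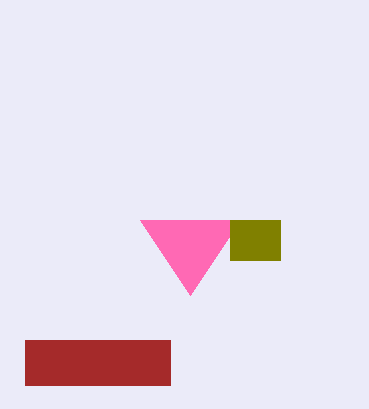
x1_1 = 240
y1_1 = 220
x0_2 = 230
y0_2 = 220
x1_2 = 280
y1_2 = 260
x0_3 = 25
y0_3 = 340
x1_3 = 170
y1_3 = 385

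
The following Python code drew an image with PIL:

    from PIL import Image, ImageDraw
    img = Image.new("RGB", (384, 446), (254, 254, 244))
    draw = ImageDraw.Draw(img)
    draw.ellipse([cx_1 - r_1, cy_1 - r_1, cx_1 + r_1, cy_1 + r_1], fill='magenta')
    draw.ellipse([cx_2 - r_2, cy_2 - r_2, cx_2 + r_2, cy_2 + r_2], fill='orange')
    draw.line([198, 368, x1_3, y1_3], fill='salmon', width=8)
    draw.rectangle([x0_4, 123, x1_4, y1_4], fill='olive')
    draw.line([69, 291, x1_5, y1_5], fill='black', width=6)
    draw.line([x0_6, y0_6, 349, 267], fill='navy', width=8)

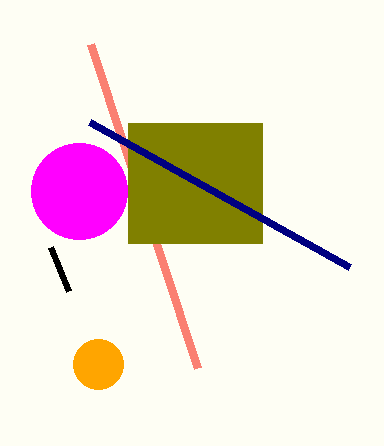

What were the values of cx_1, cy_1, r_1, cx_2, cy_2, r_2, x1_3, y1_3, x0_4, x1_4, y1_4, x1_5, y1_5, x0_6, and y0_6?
cx_1 = 79
cy_1 = 191
r_1 = 48
cx_2 = 98
cy_2 = 364
r_2 = 25
x1_3 = 91
y1_3 = 44
x0_4 = 128
x1_4 = 262
y1_4 = 243
x1_5 = 51
y1_5 = 247
x0_6 = 89
y0_6 = 122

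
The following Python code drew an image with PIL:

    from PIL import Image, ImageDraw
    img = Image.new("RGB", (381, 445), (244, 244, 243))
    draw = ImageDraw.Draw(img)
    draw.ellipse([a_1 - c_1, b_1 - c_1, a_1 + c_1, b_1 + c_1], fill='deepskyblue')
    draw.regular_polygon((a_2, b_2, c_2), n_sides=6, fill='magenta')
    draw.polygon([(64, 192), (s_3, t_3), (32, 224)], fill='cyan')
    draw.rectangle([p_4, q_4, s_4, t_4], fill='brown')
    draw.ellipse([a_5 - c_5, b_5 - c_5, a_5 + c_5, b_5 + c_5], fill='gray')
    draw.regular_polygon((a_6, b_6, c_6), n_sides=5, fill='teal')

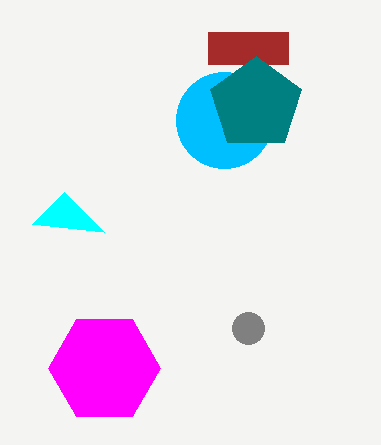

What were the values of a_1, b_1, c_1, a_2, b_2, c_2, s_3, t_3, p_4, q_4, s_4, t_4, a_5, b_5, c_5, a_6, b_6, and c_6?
a_1 = 224, b_1 = 120, c_1 = 48, a_2 = 104, b_2 = 368, c_2 = 56, s_3 = 104, t_3 = 232, p_4 = 208, q_4 = 32, s_4 = 288, t_4 = 64, a_5 = 248, b_5 = 328, c_5 = 16, a_6 = 256, b_6 = 104, c_6 = 48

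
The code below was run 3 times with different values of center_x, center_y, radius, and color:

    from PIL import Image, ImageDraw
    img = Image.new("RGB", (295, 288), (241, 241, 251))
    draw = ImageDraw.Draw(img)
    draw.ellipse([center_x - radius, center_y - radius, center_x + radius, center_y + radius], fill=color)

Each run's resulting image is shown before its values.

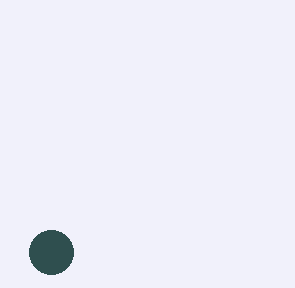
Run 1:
center_x = 51, center_y = 252, radius = 22, color = 'darkslategray'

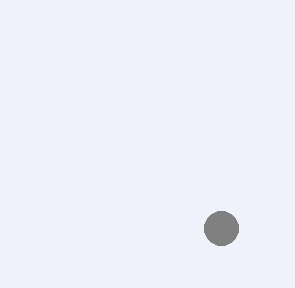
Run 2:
center_x = 221; center_y = 228; radius = 17; color = 'gray'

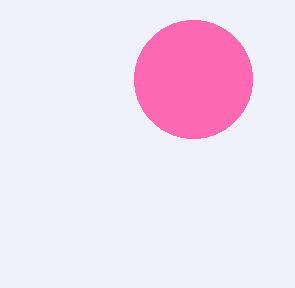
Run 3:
center_x = 193; center_y = 79; radius = 59; color = 'hotpink'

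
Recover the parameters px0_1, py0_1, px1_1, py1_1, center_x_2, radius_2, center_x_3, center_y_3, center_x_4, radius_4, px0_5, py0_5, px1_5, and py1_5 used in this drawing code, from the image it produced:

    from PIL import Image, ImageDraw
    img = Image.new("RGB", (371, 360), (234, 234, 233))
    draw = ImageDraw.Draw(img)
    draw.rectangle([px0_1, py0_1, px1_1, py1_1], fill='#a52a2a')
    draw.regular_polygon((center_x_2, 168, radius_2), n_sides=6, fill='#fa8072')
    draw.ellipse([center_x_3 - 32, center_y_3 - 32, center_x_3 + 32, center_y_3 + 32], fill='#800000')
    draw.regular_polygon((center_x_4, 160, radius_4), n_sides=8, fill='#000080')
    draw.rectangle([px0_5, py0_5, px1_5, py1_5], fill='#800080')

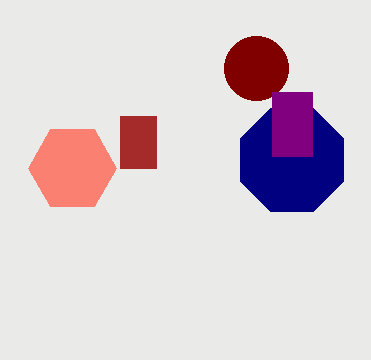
px0_1 = 120; py0_1 = 116; px1_1 = 156; py1_1 = 168; center_x_2 = 72; radius_2 = 44; center_x_3 = 256; center_y_3 = 68; center_x_4 = 292; radius_4 = 56; px0_5 = 272; py0_5 = 92; px1_5 = 312; py1_5 = 156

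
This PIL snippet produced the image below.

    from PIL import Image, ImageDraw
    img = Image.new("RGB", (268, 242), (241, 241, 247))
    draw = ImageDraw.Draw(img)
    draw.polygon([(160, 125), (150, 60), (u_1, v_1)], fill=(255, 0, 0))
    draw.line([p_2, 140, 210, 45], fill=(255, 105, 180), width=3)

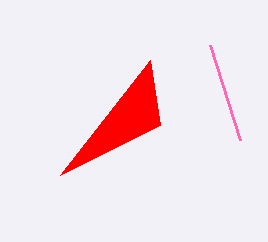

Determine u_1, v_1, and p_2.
u_1 = 60
v_1 = 175
p_2 = 240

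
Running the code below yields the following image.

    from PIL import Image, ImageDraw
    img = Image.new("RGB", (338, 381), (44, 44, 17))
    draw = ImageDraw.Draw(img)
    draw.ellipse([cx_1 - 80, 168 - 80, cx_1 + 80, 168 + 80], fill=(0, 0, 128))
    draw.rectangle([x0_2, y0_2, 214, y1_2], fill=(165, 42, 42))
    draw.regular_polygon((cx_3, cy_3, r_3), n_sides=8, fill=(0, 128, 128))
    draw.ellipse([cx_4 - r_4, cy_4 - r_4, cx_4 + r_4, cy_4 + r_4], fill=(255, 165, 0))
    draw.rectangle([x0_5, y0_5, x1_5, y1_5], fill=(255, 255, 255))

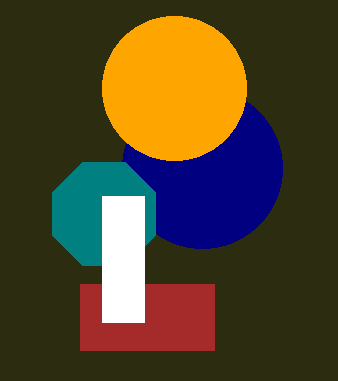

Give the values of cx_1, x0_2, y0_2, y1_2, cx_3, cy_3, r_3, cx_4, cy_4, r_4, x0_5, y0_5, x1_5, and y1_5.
cx_1 = 202, x0_2 = 80, y0_2 = 284, y1_2 = 350, cx_3 = 104, cy_3 = 214, r_3 = 56, cx_4 = 174, cy_4 = 88, r_4 = 72, x0_5 = 102, y0_5 = 196, x1_5 = 144, y1_5 = 322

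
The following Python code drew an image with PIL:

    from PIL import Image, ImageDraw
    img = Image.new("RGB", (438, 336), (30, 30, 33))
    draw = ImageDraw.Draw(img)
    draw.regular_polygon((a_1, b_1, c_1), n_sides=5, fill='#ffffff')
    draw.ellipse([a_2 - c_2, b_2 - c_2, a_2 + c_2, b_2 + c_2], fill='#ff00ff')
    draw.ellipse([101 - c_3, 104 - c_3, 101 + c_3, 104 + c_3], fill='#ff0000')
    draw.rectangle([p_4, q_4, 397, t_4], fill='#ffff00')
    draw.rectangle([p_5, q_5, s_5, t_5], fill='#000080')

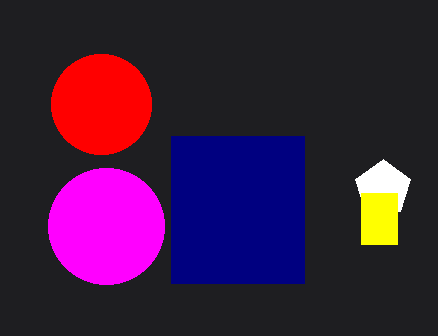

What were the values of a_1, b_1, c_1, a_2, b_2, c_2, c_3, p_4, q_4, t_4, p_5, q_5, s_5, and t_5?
a_1 = 383, b_1 = 188, c_1 = 29, a_2 = 106, b_2 = 226, c_2 = 58, c_3 = 50, p_4 = 361, q_4 = 193, t_4 = 244, p_5 = 171, q_5 = 136, s_5 = 304, t_5 = 283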